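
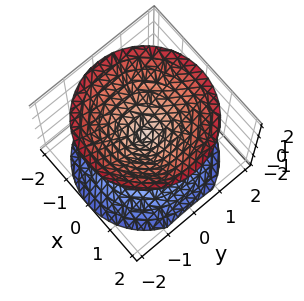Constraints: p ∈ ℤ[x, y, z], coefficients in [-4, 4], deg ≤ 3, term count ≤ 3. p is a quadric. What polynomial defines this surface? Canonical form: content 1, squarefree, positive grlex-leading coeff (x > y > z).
First, the picture has 2 separate pieces.
Then, deg p = 2.
Next, by symmetry, every cross-section ⟂ z is a circle, so x, y appear only via x² + y²; the z ↦ −z reflection is a symmetry, so z appears only in even powers.
Next, checking where it meets the axes: one y-axis crossing is at y = 0; it meets the x-axis at x = 0 (among the integer gridlines).
Finally, matching integer coefficients to the picture gives p.

x^2 + y^2 - z^2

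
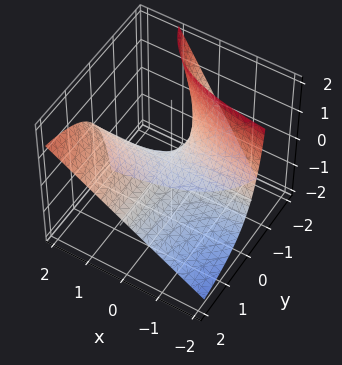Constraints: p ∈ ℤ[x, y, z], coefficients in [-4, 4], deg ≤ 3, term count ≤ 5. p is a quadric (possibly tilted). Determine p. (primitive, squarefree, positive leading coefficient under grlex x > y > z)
x*y - y*z - z

(a) Degree: no degree-1 surface has this shape, so deg p = 2.
(b) Against the integer gridlines: every point of the x-axis in the box is on the surface; it crosses the z-axis at the gridline z = 0.
(c) These observations pin down the coefficients. Check: (0, 1, 0) on the y-axis lies on the surface, and p(0, 1, 0) = 0. ✓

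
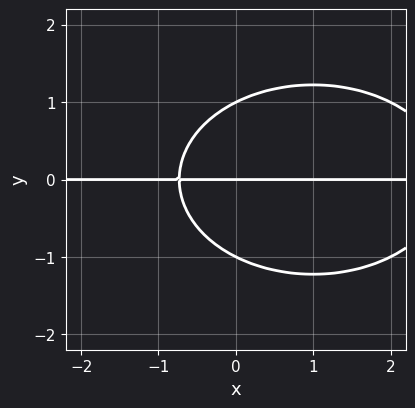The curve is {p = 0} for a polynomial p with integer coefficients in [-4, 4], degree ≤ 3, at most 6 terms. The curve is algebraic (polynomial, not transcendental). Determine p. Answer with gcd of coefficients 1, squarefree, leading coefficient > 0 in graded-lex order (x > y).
x^2*y + 2*y^3 - 2*x*y - 2*y

First, deg p = 3.
Then, reading off the gridlines: the visible x-axis segment lies entirely on the curve; among the integer gridlines, it crosses the y-axis at y ∈ {-1, 0, 1}.
Finally, matching integer coefficients to the picture gives p.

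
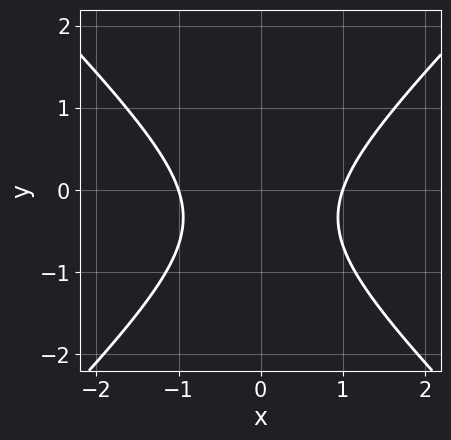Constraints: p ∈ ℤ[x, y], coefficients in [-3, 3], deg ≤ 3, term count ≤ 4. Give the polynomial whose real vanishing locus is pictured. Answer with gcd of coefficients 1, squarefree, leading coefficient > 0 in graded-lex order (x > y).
First, degree: the shape is more complex than any degree-1 curve, so deg p = 2.
Next, symmetries: the x ↦ −x reflection is a symmetry, so x appears only in even powers.
Next, from the visible intercepts: the x-axis gridline crossings are at x ∈ {-1, 1}; it misses every integer gridline on the y-axis.
Finally, the integer polynomial consistent with all of this is the stated p.

3*x^2 - 3*y^2 - 2*y - 3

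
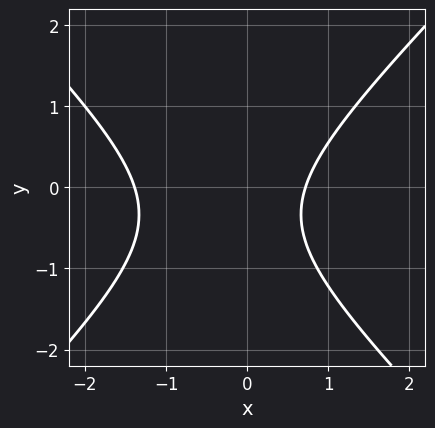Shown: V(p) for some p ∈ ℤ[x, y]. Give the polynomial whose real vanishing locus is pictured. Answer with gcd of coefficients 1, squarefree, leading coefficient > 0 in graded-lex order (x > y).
3*x^2 - 3*y^2 + 2*x - 2*y - 3

First, degree: the shape is more complex than any degree-1 curve, so deg p = 2.
Then, observable constraints: it misses every integer gridline on the y-axis.
Finally, together with the visible shape, these determine p as stated.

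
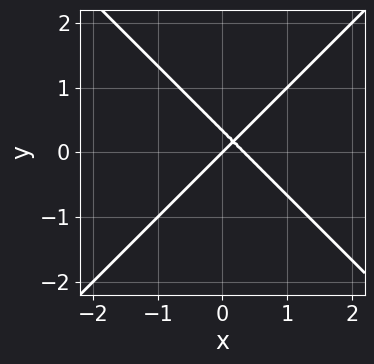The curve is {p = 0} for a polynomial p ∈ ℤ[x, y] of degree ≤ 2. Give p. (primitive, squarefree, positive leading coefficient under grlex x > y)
3*x^2 - 3*y^2 - x + y

The degree is 2 — the shape is more complex than any degree-1 curve.
Against the integer gridlines: one y-axis crossing is at y = 0; it crosses the x-axis at the gridline x = 0.
Assembling these constraints gives the stated polynomial.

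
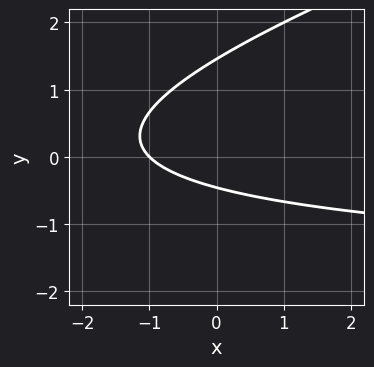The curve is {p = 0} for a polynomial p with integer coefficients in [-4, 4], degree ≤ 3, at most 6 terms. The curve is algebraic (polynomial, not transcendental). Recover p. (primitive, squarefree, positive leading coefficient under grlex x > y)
1. deg p = 2. A generic line meets the curve in up to 2 points.
2. Observable constraints: it meets the x-axis at x = -1 (among the integer gridlines).
3. Together with the visible shape, these determine p as stated.

x*y - 3*y^2 + 2*x + 3*y + 2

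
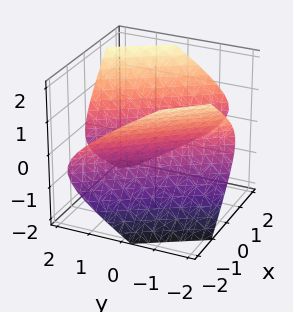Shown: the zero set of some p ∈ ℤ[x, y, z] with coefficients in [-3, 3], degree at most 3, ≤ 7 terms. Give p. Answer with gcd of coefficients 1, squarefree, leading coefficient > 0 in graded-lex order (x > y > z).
The picture has 2 separate pieces.
deg p = 2.
From the visible intercepts: no z-intercept at any integer in the box; among the integer gridlines, it crosses the x-axis at x ∈ {-1, 1}.
Assembling these constraints gives the stated polynomial.

2*x^2 + 3*x*y + x*z + y^2 - 3*z^2 - 2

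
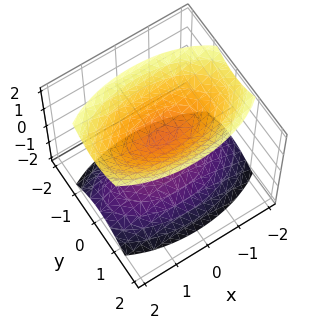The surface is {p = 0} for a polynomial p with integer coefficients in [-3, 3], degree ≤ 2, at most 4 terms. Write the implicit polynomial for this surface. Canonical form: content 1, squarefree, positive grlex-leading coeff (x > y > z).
There are 2 components. Treating them together as one polynomial.
deg p = 2. Two separate bowl-shaped sheets opening away from each other; a quadric.
Symmetries: it's symmetric under z → −z, forcing even powers of z; mirror symmetry y ↦ −y ⇒ only even powers of y; it's symmetric under x → −x, forcing even powers of x.
From the visible intercepts: no y-intercept at any integer in the box; no x-intercept at any integer in the box.
Together with the visible shape, these determine p as stated.

x^2 + 3*y^2 - 2*z^2 + 1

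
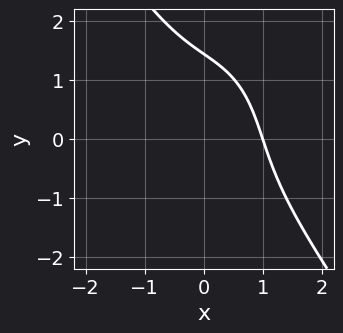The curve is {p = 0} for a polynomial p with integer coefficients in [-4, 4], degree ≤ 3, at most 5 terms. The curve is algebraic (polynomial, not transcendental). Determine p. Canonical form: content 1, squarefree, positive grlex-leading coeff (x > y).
(a) deg p = 3.
(b) From the axis intercepts and sections: it meets the x-axis at x = 1 (among the integer gridlines).
(c) These observations pin down the coefficients.

3*x^3 + y^3 + 3*x*y - 3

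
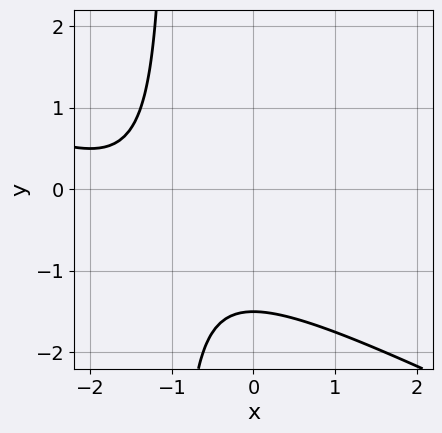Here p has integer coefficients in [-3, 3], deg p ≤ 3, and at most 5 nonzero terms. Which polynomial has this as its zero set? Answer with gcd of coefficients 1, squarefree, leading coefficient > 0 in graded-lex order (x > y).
1. The degree is 2 — a generic line meets the curve in up to 2 points.
2. From the axis intercepts and sections: no x-intercept at any integer in the box.
3. Fitting integer coefficients to these (and the overall shape) gives p.

x^2 + 2*x*y + 3*x + 2*y + 3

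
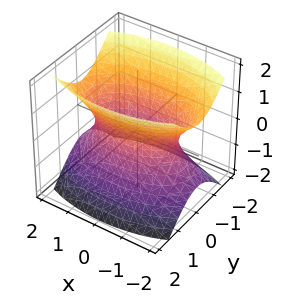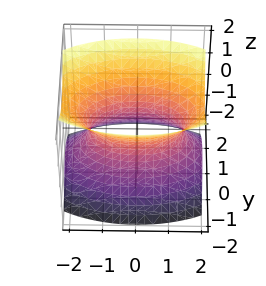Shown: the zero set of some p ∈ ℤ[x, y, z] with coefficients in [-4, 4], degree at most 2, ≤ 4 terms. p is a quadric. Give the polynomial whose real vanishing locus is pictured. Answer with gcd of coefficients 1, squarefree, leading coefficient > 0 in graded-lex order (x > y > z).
x^2 + 3*y^2 - 2*z^2 - 2

First, deg p = 2.
Next, symmetries: mirror symmetry x ↦ −x ⇒ only even powers of x; mirror symmetry y ↦ −y ⇒ only even powers of y; it's symmetric under z → −z, forcing even powers of z.
Next, from the visible intercepts: it misses every integer gridline on the z-axis.
Finally, assembling these constraints gives the stated polynomial.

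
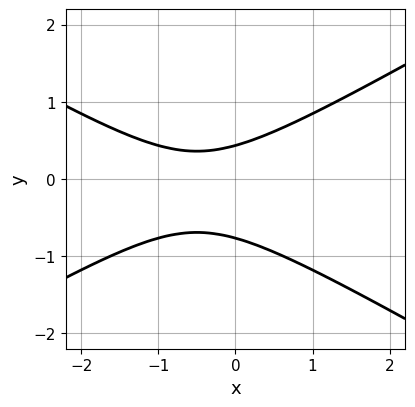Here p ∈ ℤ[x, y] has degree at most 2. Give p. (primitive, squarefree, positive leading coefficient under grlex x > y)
1. deg p = 2.
2. From the visible intercepts: no x-intercept at any integer in the box.
3. These observations pin down the coefficients.

x^2 - 3*y^2 + x - y + 1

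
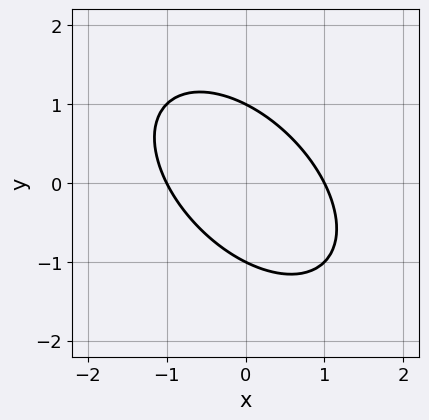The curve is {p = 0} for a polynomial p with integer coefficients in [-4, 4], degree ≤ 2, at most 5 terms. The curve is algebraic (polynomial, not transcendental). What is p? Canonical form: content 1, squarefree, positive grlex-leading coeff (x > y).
(a) deg p = 2. The shape is more complex than any degree-1 curve.
(b) From the axis intercepts and sections: the y-axis gridline crossings are at y ∈ {-1, 1}; among the integer gridlines, it crosses the x-axis at x ∈ {-1, 1}.
(c) These observations pin down the coefficients.

x^2 + x*y + y^2 - 1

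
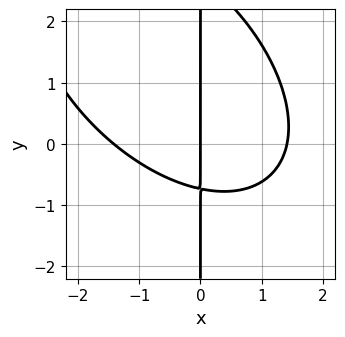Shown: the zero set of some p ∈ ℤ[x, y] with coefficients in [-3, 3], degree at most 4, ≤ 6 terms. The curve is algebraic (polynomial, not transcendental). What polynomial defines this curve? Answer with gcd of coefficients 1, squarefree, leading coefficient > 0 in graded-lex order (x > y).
First, the degree is 3 — a generic line meets the curve in up to 3 points.
Then, reading off the gridlines: it meets the x-axis at x = 0 (among the integer gridlines); the visible y-axis segment lies entirely on the curve.
Finally, these observations pin down the coefficients.

x^3 + x^2*y + x*y^2 - 2*x*y - 2*x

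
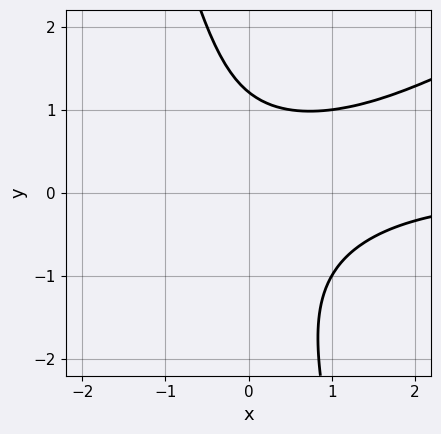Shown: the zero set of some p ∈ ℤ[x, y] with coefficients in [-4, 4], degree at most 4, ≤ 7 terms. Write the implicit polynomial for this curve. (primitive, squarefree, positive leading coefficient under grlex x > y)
First, the degree is 3 — the shape is more complex than any degree-2 curve.
Then, from the axis intercepts and sections: the curve avoids every integer x-axis point in the box.
Finally, together with the visible shape, these determine p as stated.

2*x^2*y - 3*x*y^2 - y^3 - y + 3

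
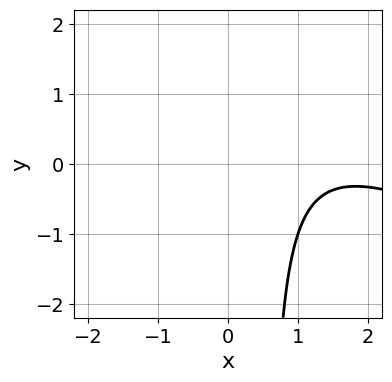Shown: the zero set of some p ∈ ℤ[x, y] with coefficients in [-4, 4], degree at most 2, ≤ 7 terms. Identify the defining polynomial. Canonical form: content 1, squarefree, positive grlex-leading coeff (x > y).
x^2 + 2*x*y - 3*x - y + 3

1. The degree is 2 — no degree-1 curve has this shape.
2. From the axis intercepts and sections: the curve avoids every integer y-axis point in the box; no x-intercept at any integer in the box.
3. Assembling these constraints gives the stated polynomial.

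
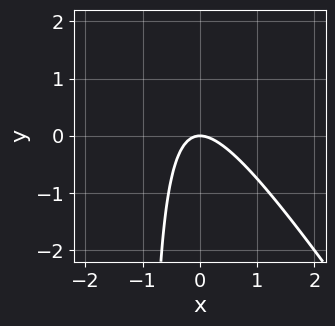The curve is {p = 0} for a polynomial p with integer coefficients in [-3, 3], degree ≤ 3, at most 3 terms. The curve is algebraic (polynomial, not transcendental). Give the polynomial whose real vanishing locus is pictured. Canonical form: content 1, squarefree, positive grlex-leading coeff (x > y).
3*x^2 + 2*x*y + 2*y

(a) Degree: a generic line meets the curve in up to 2 points, so deg p = 2.
(b) From the visible intercepts: it meets the y-axis at y = 0 (among the integer gridlines); it crosses the x-axis at the gridline x = 0.
(c) Matching integer coefficients to the picture gives p.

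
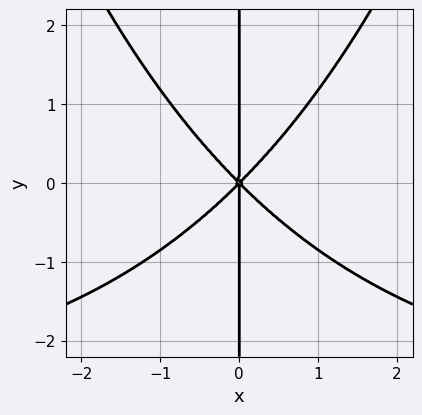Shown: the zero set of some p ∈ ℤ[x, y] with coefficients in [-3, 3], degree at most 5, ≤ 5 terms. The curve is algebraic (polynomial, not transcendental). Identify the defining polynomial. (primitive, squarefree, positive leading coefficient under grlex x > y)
(a) Degree: a generic line meets the curve in up to 4 points, so deg p = 4.
(b) From the axis intercepts and sections: every point of the y-axis in the box is on the curve; it crosses the x-axis at the gridline x = 0.
(c) Putting this together gives p.

x^3*y + 3*x^3 - 3*x*y^2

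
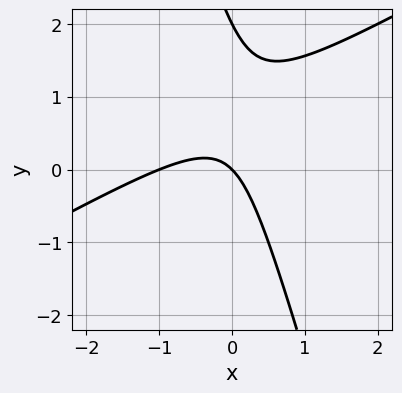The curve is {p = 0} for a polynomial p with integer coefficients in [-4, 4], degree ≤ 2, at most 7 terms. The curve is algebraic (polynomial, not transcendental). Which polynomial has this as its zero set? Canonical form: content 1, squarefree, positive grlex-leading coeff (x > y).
2*x^2 - 3*x*y - y^2 + 2*x + 2*y

(a) deg p = 2. No degree-1 curve has this shape.
(b) Reading off the gridlines: the x-axis gridline crossings are at x ∈ {-1, 0}; the y-axis gridline crossings are at y ∈ {0, 2}.
(c) Putting this together gives p.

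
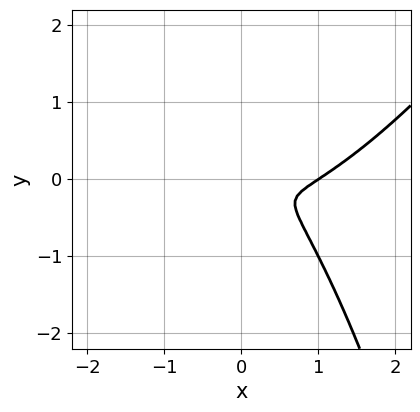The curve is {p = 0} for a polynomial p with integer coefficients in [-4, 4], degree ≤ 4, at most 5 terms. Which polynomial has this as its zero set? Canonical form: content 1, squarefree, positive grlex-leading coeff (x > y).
2*x^3 - x^2*y - 2*x^2 - 2*x*y - 3*y^2

The degree is 3 — the shape is more complex than any degree-2 curve.
From the visible intercepts: one x-axis crossing is at x = 1.
Fitting integer coefficients to these (and the overall shape) gives p.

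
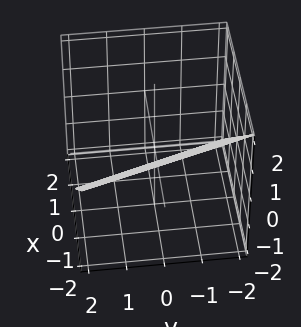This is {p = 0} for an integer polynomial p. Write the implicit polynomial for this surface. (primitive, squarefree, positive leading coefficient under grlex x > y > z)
1. Degree: every cross-section is a straight line — this is a plane, so deg p = 1.
2. Checking where it meets the axes: it meets the y-axis at y = -2 (among the integer gridlines).
3. Fitting integer coefficients to these (and the overall shape) gives p.

3*x + y + 3*z + 2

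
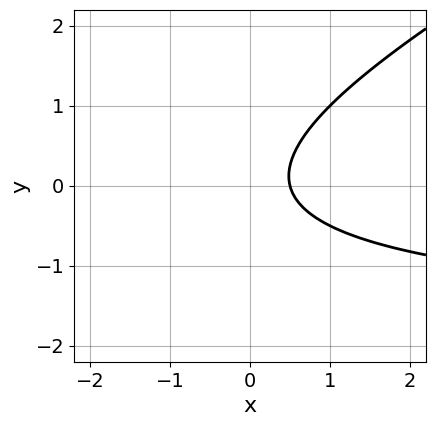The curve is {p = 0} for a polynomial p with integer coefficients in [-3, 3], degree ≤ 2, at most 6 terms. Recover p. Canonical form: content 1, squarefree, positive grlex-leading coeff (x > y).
(a) Degree: the shape is more complex than any degree-1 curve, so deg p = 2.
(b) Reading off the gridlines: it misses every integer gridline on the y-axis.
(c) Matching integer coefficients to the picture gives p.

x*y - 2*y^2 + 2*x - 1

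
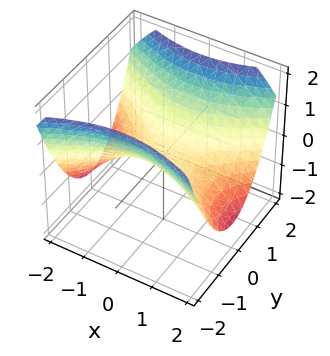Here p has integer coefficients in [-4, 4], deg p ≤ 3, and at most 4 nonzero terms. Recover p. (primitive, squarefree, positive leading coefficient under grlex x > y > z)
x^2 - 2*y^2 + 3*z

1. The degree is 2 — a hyperbolic paraboloid; a quadric.
2. Symmetries: mirror symmetry x ↦ −x ⇒ only even powers of x; mirror symmetry y ↦ −y ⇒ only even powers of y.
3. From the visible intercepts: it crosses the z-axis at the gridline z = 0; one x-axis crossing is at x = 0; it meets the y-axis at y = 0 (among the integer gridlines).
4. Fitting integer coefficients to these (and the overall shape) gives p.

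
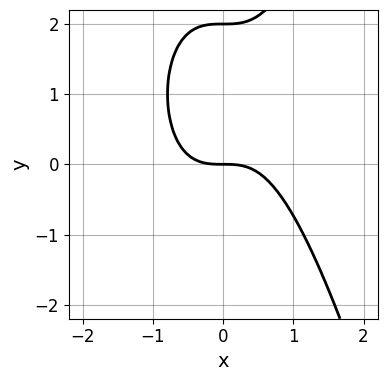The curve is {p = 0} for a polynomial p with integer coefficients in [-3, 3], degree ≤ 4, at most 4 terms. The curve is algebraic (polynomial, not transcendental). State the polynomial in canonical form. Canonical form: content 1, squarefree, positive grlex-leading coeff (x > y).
2*x^3 - y^2 + 2*y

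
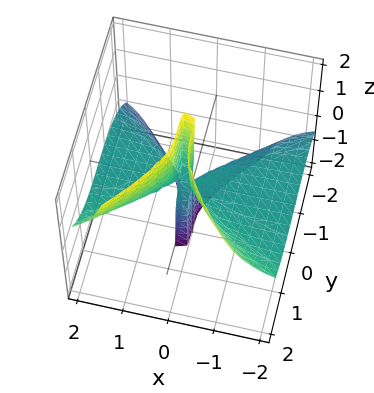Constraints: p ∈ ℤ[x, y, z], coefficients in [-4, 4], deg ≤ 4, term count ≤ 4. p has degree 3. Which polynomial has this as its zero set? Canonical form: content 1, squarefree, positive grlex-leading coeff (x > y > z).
First, degree: no degree-2 surface has this shape, so deg p = 3.
Next, against the integer gridlines: every point of the z-axis in the box is on the surface; one y-axis crossing is at y = 0; the visible x-axis segment lies entirely on the surface.
Finally, putting this together gives p.

3*x^2*z - y^3 - x*z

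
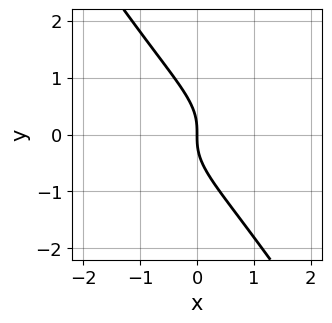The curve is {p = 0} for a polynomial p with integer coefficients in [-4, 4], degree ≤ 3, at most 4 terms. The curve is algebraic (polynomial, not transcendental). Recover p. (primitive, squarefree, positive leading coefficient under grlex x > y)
(a) Degree: a generic line meets the curve in up to 3 points, so deg p = 3.
(b) Reading off the gridlines: it crosses the y-axis at the gridline y = 0; one x-axis crossing is at x = 0.
(c) Matching integer coefficients to the picture gives p.

3*x*y^2 + 2*y^3 + 2*x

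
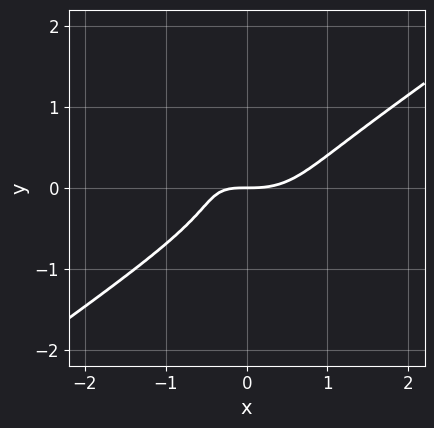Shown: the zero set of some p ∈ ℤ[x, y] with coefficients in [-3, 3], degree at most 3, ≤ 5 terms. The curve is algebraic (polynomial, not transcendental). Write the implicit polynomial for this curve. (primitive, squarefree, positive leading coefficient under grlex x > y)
x^3 - 3*y^3 - x*y - y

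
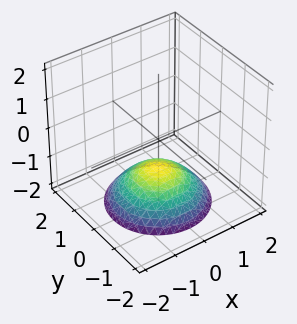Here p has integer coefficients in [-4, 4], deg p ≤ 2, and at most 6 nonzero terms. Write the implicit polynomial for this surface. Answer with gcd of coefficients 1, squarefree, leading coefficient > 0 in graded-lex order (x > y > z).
x^2 + y^2 + 2*z + 2

First, the degree is 2 — the shape is more complex than any degree-1 surface.
Then, symmetries: every cross-section ⟂ z is a circle, so x, y appear only via x² + y².
Then, checking where it meets the axes: it crosses the z-axis at the gridline z = -1; no x-intercept at any integer in the box.
Finally, assembling these constraints gives the stated polynomial.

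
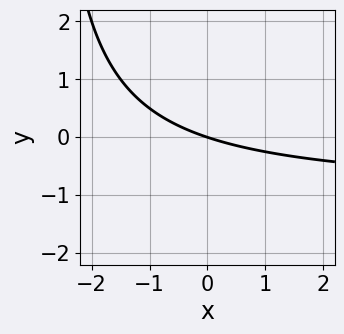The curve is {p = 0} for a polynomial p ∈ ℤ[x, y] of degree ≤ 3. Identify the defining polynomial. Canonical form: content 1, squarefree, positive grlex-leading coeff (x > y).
x*y + x + 3*y

(a) Degree: a generic line meets the curve in up to 2 points, so deg p = 2.
(b) Against the integer gridlines: one y-axis crossing is at y = 0; one x-axis crossing is at x = 0.
(c) These observations pin down the coefficients.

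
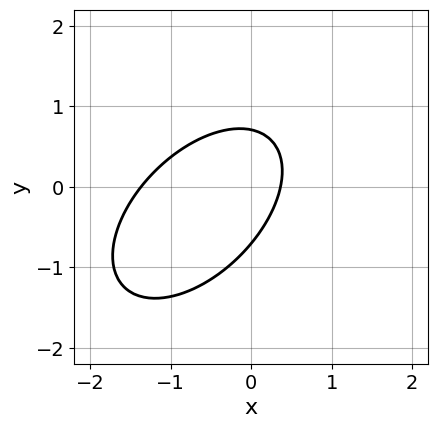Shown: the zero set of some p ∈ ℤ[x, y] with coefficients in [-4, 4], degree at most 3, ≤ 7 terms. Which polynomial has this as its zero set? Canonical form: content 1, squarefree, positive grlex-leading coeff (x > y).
2*x^2 - 2*x*y + 2*y^2 + 2*x - 1

First, deg p = 2. No degree-1 curve has this shape.
Finally, putting this together gives p.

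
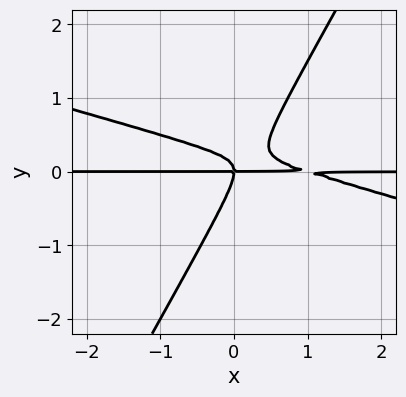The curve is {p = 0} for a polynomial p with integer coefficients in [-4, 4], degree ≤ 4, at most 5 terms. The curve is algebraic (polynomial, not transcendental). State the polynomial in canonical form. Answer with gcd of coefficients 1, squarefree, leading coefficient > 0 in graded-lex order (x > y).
x^2*y + 3*x*y^2 - 2*y^3 - x*y

First, degree: a generic line meets the curve in up to 3 points, so deg p = 3.
Next, reading off the gridlines: the visible x-axis segment lies entirely on the curve; one y-axis crossing is at y = 0.
Finally, assembling these constraints gives the stated polynomial.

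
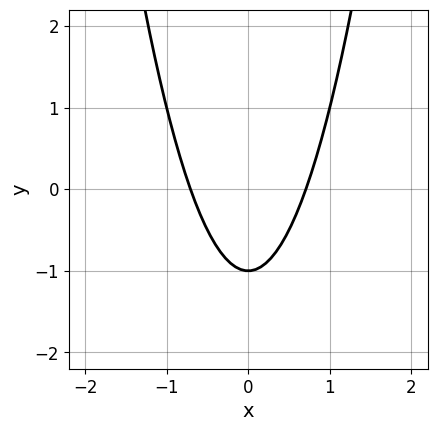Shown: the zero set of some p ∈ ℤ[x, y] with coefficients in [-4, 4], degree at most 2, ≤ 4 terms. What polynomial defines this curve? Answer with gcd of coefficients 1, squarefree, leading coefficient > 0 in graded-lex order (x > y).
deg p = 2.
Symmetries: it's symmetric under x → −x, forcing even powers of x.
Checking where it meets the axes: it meets the y-axis at y = -1 (among the integer gridlines).
Fitting integer coefficients to these (and the overall shape) gives p.

2*x^2 - y - 1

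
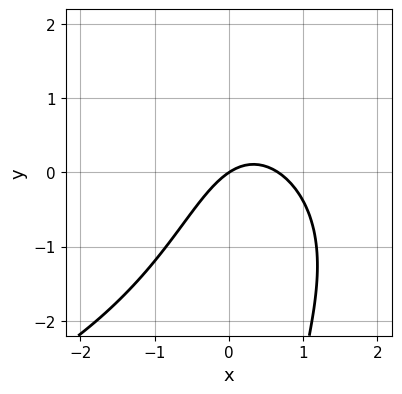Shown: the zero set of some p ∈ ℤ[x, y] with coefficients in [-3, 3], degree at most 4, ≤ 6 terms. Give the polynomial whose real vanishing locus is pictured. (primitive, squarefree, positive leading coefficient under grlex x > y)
(a) Degree: a generic line meets the curve in up to 3 points, so deg p = 3.
(b) From the visible intercepts: one y-axis crossing is at y = 0; one x-axis crossing is at x = 0.
(c) Fitting integer coefficients to these (and the overall shape) gives p.

x*y^2 + 3*x^2 - 2*x + 3*y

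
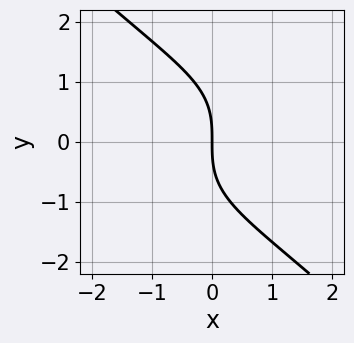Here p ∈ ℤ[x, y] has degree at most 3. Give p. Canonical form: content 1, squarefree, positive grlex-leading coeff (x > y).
Degree: the shape is more complex than any degree-2 curve, so deg p = 3.
Observable constraints: it crosses the x-axis at the gridline x = 0; it meets the y-axis at y = 0 (among the integer gridlines).
Fitting integer coefficients to these (and the overall shape) gives p.

x^2*y - y^3 - 3*x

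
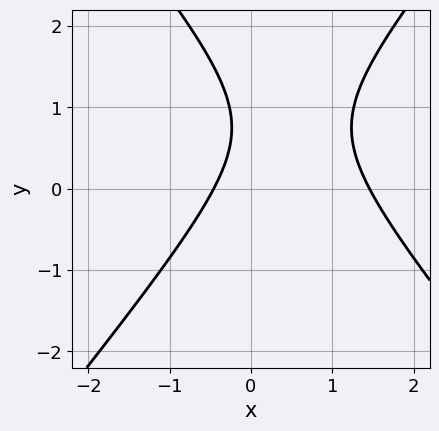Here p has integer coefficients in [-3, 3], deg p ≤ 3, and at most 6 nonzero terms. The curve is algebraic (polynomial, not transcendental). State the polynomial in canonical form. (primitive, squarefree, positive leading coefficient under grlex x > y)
3*x^2 - 2*y^2 - 3*x + 3*y - 2

(a) deg p = 2. A generic line meets the curve in up to 2 points.
(b) Checking where it meets the axes: the curve avoids every integer y-axis point in the box.
(c) Together with the visible shape, these determine p as stated.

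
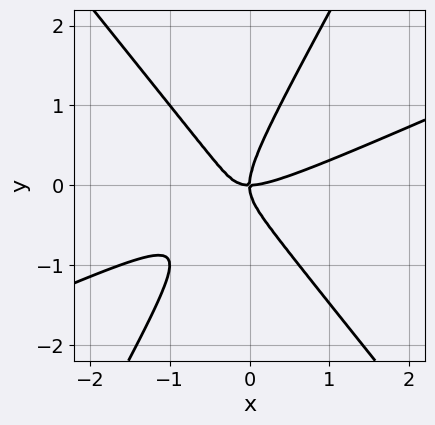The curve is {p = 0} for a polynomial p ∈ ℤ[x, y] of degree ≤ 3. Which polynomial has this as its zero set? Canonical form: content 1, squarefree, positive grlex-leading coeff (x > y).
deg p = 3. No degree-2 curve has this shape.
From the visible intercepts: one x-axis crossing is at x = 0; it meets the y-axis at y = 0 (among the integer gridlines).
Solving for integer coefficients yields p as stated.

x^3 - 2*x^2*y - x*y^2 + y^3 - x*y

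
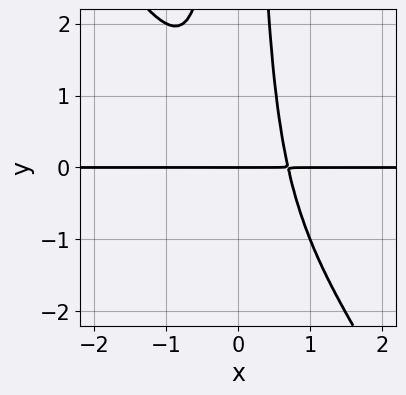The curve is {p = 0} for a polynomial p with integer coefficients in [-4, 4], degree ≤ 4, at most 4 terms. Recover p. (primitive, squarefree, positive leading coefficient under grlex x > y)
The degree is 4 — the shape is more complex than any degree-3 curve.
Checking where it meets the axes: every point of the x-axis in the box is on the curve; it meets the y-axis at y = 0 (among the integer gridlines).
Solving for integer coefficients yields p as stated.

3*x^3*y + 2*x^2*y^2 - y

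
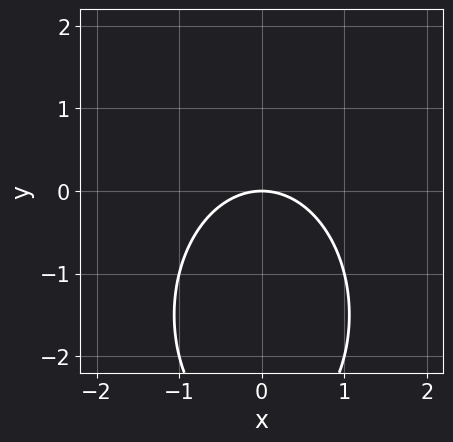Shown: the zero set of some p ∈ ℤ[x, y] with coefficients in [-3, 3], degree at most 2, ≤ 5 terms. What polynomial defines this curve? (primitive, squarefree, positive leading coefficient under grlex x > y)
First, degree: the shape is more complex than any degree-1 curve, so deg p = 2.
Next, symmetries: the x ↦ −x reflection is a symmetry, so x appears only in even powers.
Then, from the axis intercepts and sections: one x-axis crossing is at x = 0; one y-axis crossing is at y = 0.
Finally, assembling these constraints gives the stated polynomial.

2*x^2 + y^2 + 3*y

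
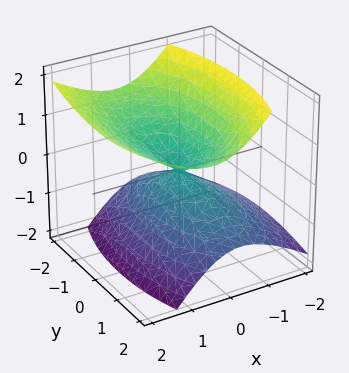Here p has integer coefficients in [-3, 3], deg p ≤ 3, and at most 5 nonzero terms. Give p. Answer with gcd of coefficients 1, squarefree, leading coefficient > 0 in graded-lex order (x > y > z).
The degree is 2 — a generic line meets the surface in up to 2 points.
Observable constraints: it crosses the x-axis at the gridline x = 0; one y-axis crossing is at y = 0.
Fitting integer coefficients to these (and the overall shape) gives p.

3*x^2 - 2*x*z + y^2 - 3*z^2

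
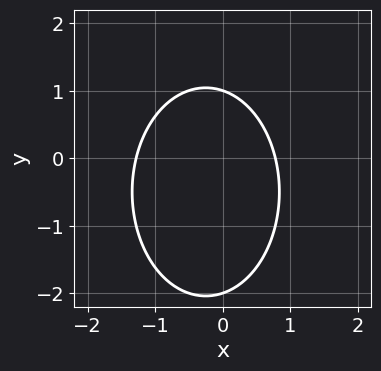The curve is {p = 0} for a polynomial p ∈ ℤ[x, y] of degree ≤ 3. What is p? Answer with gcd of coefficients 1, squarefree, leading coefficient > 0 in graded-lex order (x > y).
First, degree: no degree-1 curve has this shape, so deg p = 2.
Then, from the visible intercepts: the y-axis gridline crossings are at y ∈ {-2, 1}.
Finally, the integer polynomial consistent with all of this is the stated p.

2*x^2 + y^2 + x + y - 2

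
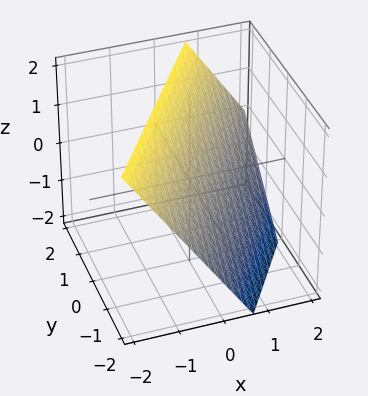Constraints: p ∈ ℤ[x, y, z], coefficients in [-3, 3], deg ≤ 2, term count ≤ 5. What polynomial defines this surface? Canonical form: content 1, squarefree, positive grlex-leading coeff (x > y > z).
3*x - 2*y + 2*z - 2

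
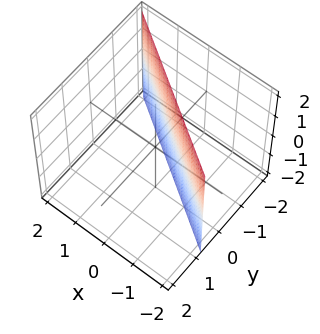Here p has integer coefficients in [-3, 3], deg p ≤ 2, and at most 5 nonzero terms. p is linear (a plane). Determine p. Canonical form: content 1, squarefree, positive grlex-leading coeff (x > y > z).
(a) The degree is 1 — every cross-section is a straight line — this is a plane.
(b) Against the integer gridlines: it misses every integer gridline on the z-axis; it crosses the x-axis at the gridline x = -1.
(c) Together with the visible shape, these determine p as stated.

2*x + 3*y + 2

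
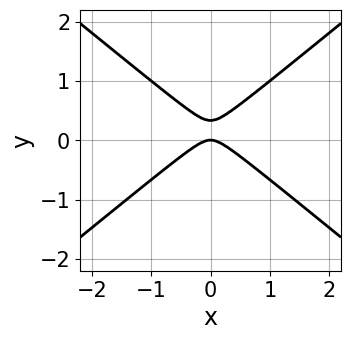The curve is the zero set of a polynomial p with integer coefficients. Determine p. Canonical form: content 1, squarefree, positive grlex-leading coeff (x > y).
(a) The degree is 2 — no degree-1 curve has this shape.
(b) Symmetries: mirror symmetry x ↦ −x ⇒ only even powers of x.
(c) From the visible intercepts: it meets the x-axis at x = 0 (among the integer gridlines); one y-axis crossing is at y = 0.
(d) The integer polynomial consistent with all of this is the stated p.

2*x^2 - 3*y^2 + y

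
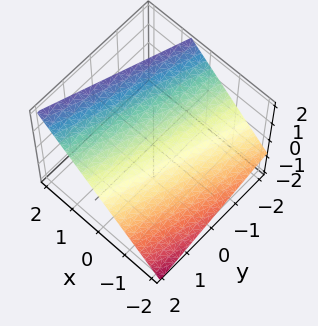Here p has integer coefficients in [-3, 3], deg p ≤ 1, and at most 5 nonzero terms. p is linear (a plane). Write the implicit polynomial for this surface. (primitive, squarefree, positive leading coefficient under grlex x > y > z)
First, the degree is 1 — the surface is flat (a plane).
Next, against the integer gridlines: it meets the y-axis at y = 2 (among the integer gridlines).
Finally, putting this together gives p.

3*x - y - 3*z + 2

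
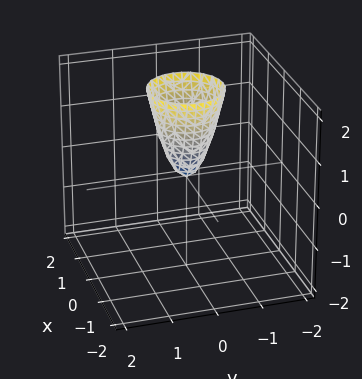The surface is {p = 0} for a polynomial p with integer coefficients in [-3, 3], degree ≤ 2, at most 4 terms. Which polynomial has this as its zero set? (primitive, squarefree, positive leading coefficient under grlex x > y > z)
3*x^2 + 3*y^2 - z

First, the degree is 2 — a paraboloid; a quadric.
Then, symmetries: the z-axis is an axis of rotation, so x and y enter only as x² + y².
Next, checking where it meets the axes: it crosses the y-axis at the gridline y = 0; one z-axis crossing is at z = 0; a circular section at z = 2 has radius between 0 and 1.
Finally, the integer polynomial consistent with all of this is the stated p.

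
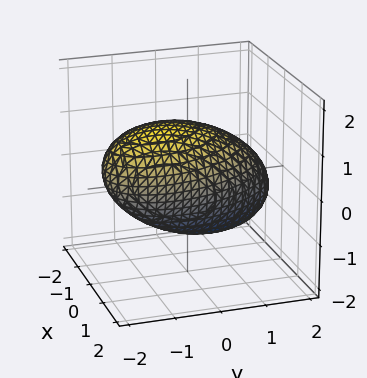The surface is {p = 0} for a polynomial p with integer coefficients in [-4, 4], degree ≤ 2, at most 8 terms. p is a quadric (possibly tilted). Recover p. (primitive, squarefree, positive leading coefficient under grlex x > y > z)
2*x^2 + x*y + y^2 + y*z + 2*z^2 - 3

Degree: a generic line meets the surface in up to 2 points, so deg p = 2.
Putting this together gives p.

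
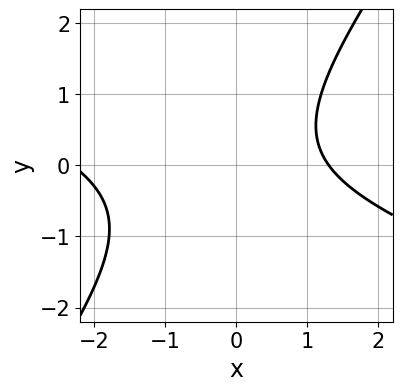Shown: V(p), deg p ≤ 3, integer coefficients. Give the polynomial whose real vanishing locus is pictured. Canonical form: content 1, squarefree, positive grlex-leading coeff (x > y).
First, degree: a generic line meets the curve in up to 2 points, so deg p = 2.
Next, against the integer gridlines: it misses every integer gridline on the y-axis.
Finally, assembling these constraints gives the stated polynomial.

x^2 + 2*x*y - 2*y^2 + x - 3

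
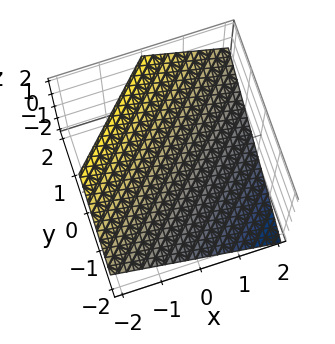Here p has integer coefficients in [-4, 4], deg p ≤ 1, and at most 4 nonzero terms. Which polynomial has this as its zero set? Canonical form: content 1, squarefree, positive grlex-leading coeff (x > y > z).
First, degree: the surface is flat (a plane), so deg p = 1.
Next, against the integer gridlines: it meets the x-axis at x = 1 (among the integer gridlines); it crosses the y-axis at the gridline y = -1.
Finally, together with the visible shape, these determine p as stated.

2*x - 2*y + 3*z - 2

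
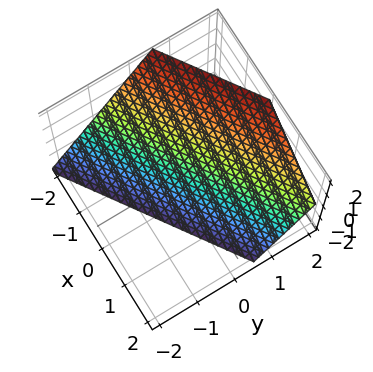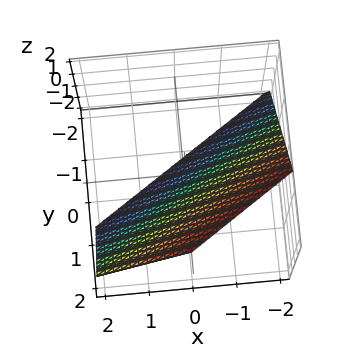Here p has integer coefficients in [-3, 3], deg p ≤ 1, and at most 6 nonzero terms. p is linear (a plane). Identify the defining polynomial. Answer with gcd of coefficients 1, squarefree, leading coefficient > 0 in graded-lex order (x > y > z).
The degree is 1 — the surface is flat (a plane).
Observable constraints: it crosses the x-axis at the gridline x = -1; it crosses the z-axis at the gridline z = -1.
Together with the visible shape, these determine p as stated.

2*x - 3*y + 2*z + 2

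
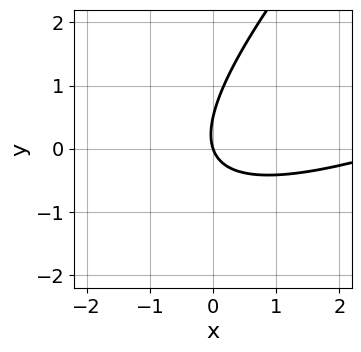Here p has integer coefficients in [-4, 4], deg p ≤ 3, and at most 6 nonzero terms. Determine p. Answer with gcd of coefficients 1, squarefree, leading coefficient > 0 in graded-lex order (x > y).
x^2 - 3*x*y + 2*y^2 - 3*x - y

1. Degree: a generic line meets the curve in up to 2 points, so deg p = 2.
2. Against the integer gridlines: it meets the x-axis at x = 0 (among the integer gridlines); it crosses the y-axis at the gridline y = 0.
3. Fitting integer coefficients to these (and the overall shape) gives p.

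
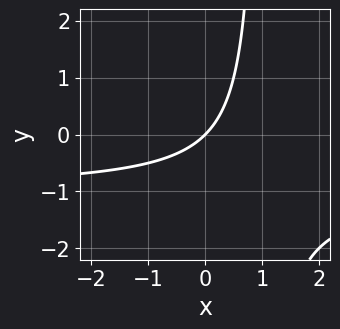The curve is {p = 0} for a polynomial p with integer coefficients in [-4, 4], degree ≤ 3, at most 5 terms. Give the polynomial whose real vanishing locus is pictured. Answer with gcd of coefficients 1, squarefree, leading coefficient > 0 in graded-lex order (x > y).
x*y + x - y

(a) The degree is 2 — the shape is more complex than any degree-1 curve.
(b) Checking where it meets the axes: it crosses the x-axis at the gridline x = 0; it meets the y-axis at y = 0 (among the integer gridlines).
(c) Together with the visible shape, these determine p as stated.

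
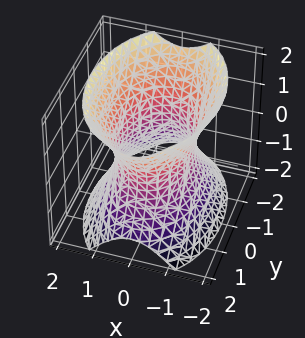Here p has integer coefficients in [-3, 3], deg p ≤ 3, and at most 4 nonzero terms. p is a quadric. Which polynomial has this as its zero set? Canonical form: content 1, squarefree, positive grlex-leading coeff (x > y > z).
2*x^2 + y^2 - z^2 - 2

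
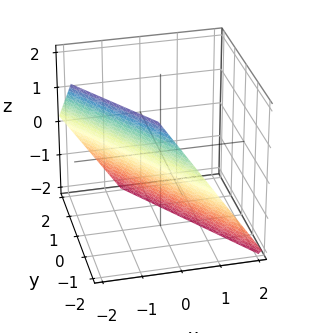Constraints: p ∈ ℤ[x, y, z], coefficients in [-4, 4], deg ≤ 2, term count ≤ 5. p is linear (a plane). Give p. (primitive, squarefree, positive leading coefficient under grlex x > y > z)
3*x + 2*y + 2*z + 2

The degree is 1 — the surface is flat (a plane).
From the visible intercepts: one z-axis crossing is at z = -1; it meets the y-axis at y = -1 (among the integer gridlines).
Solving for integer coefficients yields p as stated.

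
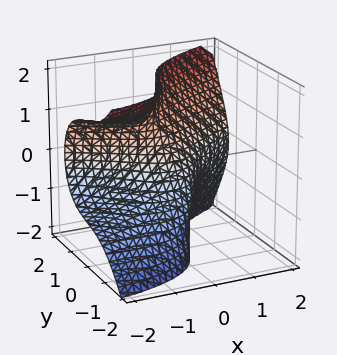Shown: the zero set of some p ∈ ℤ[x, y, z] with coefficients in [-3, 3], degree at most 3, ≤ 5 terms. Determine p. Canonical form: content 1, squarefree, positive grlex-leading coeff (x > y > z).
3*x*z^2 - 3*y^3 + 2*x^2 - 3*y + 2*z

First, degree: no degree-2 surface has this shape, so deg p = 3.
Then, reading off the gridlines: one z-axis crossing is at z = 0; it meets the y-axis at y = 0 (among the integer gridlines).
Finally, together with the visible shape, these determine p as stated.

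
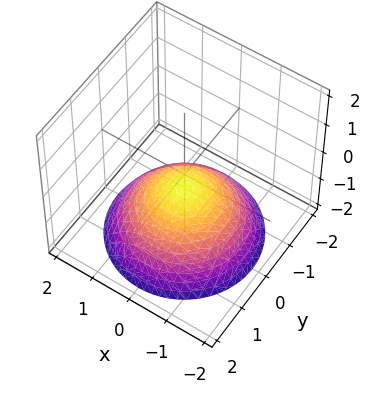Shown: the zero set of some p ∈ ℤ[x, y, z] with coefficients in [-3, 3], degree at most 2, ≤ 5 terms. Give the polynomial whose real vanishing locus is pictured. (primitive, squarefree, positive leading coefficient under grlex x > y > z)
deg p = 2. The shape is more complex than any degree-1 surface.
By symmetry, the surface is invariant under rotation about z: p = q(x² + y², z).
Observable constraints: no x-intercept at any integer in the box; it misses every integer gridline on the y-axis; a circular section at z = -2 has radius between 1 and 2.
Fitting integer coefficients to these (and the overall shape) gives p.

x^2 + y^2 + 2*z + 1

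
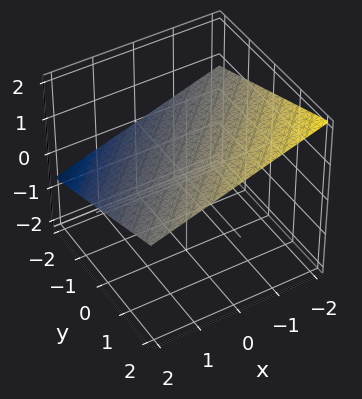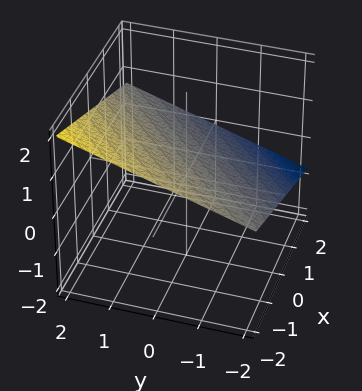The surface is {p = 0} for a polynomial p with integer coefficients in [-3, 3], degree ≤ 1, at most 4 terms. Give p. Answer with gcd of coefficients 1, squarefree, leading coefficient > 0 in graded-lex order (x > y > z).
x - y + 3*z - 2

(a) Degree: every cross-section is a straight line — this is a plane, so deg p = 1.
(b) Checking where it meets the axes: it crosses the y-axis at the gridline y = -2; it meets the x-axis at x = 2 (among the integer gridlines).
(c) These observations pin down the coefficients.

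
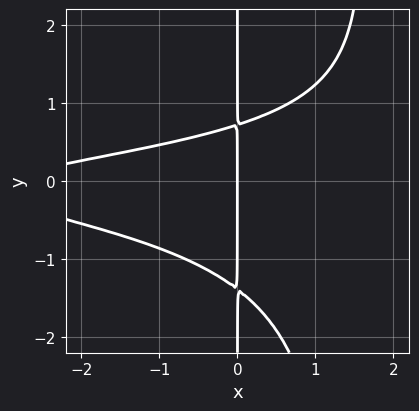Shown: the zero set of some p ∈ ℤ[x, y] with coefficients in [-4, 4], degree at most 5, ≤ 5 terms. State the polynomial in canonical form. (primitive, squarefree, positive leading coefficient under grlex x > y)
deg p = 4. No degree-3 curve has this shape.
From the axis intercepts and sections: it crosses the x-axis at the gridline x = 0; every point of the y-axis in the box is on the curve.
These observations pin down the coefficients.

2*x^2*y^2 - 3*x*y^2 + x^2 - 2*x*y + 3*x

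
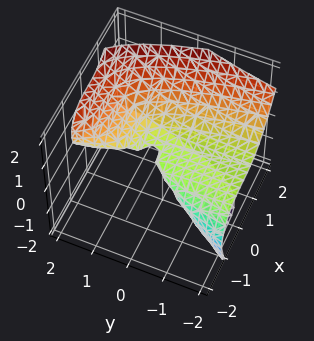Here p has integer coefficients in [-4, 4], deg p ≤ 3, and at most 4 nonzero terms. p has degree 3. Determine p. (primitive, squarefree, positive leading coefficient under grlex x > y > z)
Degree: the shape is more complex than any degree-2 surface, so deg p = 3.
From the axis intercepts and sections: it meets the z-axis at z = 0 (among the integer gridlines); it crosses the x-axis at the gridline x = 0; the visible y-axis segment lies entirely on the surface.
Fitting integer coefficients to these (and the overall shape) gives p.

2*x^3 + 3*y*z - 3*z^2 - z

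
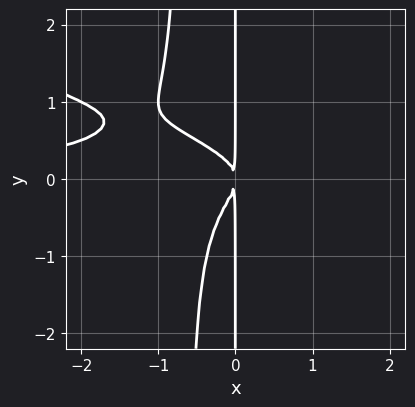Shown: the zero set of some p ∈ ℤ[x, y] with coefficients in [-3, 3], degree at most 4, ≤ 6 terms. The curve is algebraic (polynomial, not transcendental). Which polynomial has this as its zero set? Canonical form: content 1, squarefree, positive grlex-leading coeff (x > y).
First, deg p = 4. No degree-3 curve has this shape.
Then, reading off the gridlines: the visible y-axis segment lies entirely on the curve.
Finally, these observations pin down the coefficients.

x^3*y + 3*x^2*y^2 - x^2*y + 2*x*y^2 + x^2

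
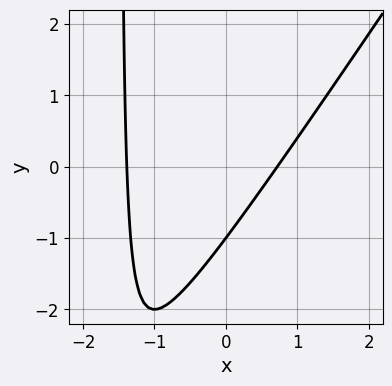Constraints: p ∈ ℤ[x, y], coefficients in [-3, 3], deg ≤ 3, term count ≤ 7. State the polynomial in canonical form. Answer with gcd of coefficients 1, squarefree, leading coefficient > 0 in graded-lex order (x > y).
deg p = 2. A generic line meets the curve in up to 2 points.
Reading off the gridlines: it crosses the y-axis at the gridline y = -1.
Together with the visible shape, these determine p as stated.

3*x^2 - 2*x*y + 2*x - 3*y - 3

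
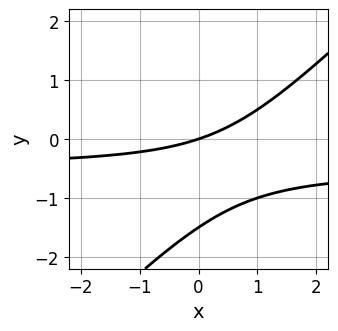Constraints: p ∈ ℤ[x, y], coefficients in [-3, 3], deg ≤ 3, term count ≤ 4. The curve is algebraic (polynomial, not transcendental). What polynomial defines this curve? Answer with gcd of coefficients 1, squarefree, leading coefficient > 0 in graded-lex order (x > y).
(a) The degree is 2 — a generic line meets the curve in up to 2 points.
(b) Against the integer gridlines: it crosses the x-axis at the gridline x = 0; one y-axis crossing is at y = 0.
(c) Fitting integer coefficients to these (and the overall shape) gives p.

2*x*y - 2*y^2 + x - 3*y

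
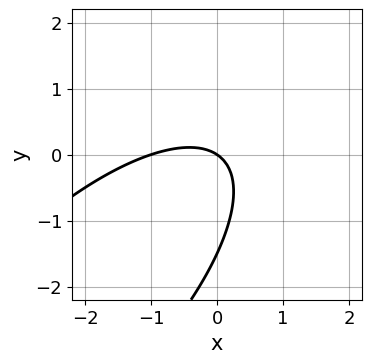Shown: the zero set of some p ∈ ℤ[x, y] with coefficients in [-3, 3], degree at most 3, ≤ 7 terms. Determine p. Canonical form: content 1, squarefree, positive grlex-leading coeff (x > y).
The degree is 2 — no degree-1 curve has this shape.
From the visible intercepts: one y-axis crossing is at y = 0; among the integer gridlines, it crosses the x-axis at x ∈ {-1, 0}.
Assembling these constraints gives the stated polynomial.

2*x^2 - 3*x*y + 2*y^2 + 2*x + 3*y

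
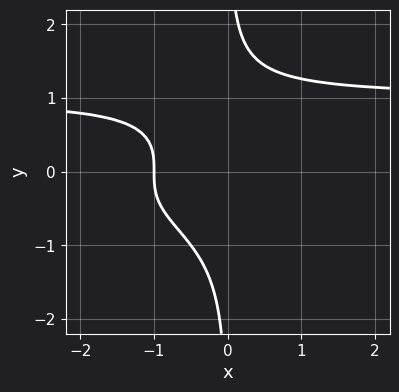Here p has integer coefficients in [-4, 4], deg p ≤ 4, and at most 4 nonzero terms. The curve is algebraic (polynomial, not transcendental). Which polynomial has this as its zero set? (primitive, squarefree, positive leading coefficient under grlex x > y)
x*y^3 - x - 1

1. deg p = 4. No degree-3 curve has this shape.
2. Reading off the gridlines: the curve avoids every integer y-axis point in the box; it meets the x-axis at x = -1 (among the integer gridlines).
3. These observations pin down the coefficients.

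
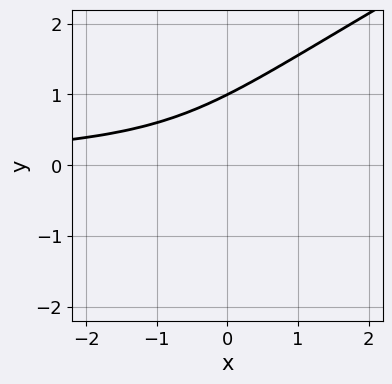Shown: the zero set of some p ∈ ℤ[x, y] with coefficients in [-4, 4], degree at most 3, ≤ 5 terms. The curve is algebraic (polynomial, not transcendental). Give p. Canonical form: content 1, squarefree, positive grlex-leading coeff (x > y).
x*y^2 - 2*y^3 + 2*x*y + 2

The degree is 3 — a generic line meets the curve in up to 3 points.
From the axis intercepts and sections: it crosses the y-axis at the gridline y = 1; it misses every integer gridline on the x-axis.
Putting this together gives p.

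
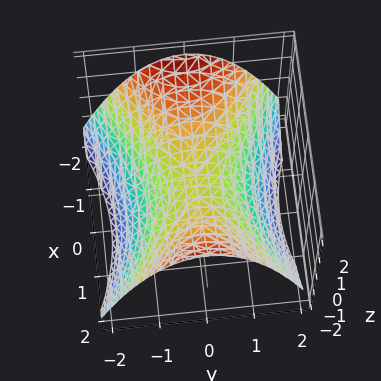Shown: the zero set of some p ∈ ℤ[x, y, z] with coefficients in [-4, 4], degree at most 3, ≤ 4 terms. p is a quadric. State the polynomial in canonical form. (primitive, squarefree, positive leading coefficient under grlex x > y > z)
First, degree: a hyperbolic paraboloid; a quadric, so deg p = 2.
Next, symmetries: the y ↦ −y reflection is a symmetry, so y appears only in even powers; mirror symmetry x ↦ −x ⇒ only even powers of x.
Next, observable constraints: it meets the x-axis at x = 0 (among the integer gridlines); it meets the y-axis at y = 0 (among the integer gridlines); one z-axis crossing is at z = 0.
Finally, assembling these constraints gives the stated polynomial.

x^2 - 2*y^2 - 3*z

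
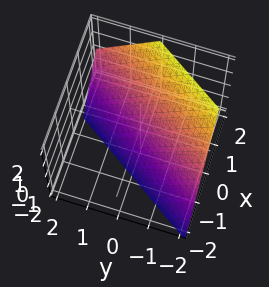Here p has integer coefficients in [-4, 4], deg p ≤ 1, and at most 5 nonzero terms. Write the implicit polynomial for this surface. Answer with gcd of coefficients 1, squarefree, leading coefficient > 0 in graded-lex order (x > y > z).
3*x - 2*y - 2*z - 2

The degree is 1 — the surface is flat (a plane).
Reading off the gridlines: it crosses the y-axis at the gridline y = -1; one z-axis crossing is at z = -1.
The integer polynomial consistent with all of this is the stated p.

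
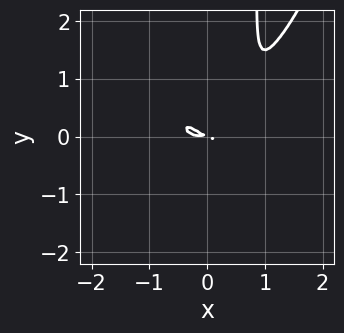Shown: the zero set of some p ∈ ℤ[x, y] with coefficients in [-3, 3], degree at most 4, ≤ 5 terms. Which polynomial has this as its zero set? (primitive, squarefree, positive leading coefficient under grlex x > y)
Degree: the shape is more complex than any degree-3 curve, so deg p = 4.
Solving for integer coefficients yields p as stated.

3*x^4 - 3*x^2*y - 2*x*y^2 + x*y + 2*y^2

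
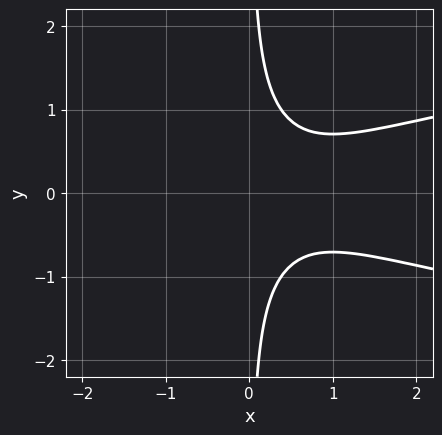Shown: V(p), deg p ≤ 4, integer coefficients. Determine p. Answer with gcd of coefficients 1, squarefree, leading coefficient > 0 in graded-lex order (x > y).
2*x*y^2 - x^2 + x - 1

1. deg p = 3. A generic line meets the curve in up to 3 points.
2. Symmetries: mirror symmetry y ↦ −y ⇒ only even powers of y.
3. From the axis intercepts and sections: no y-intercept at any integer in the box; it misses every integer gridline on the x-axis.
4. Putting this together gives p.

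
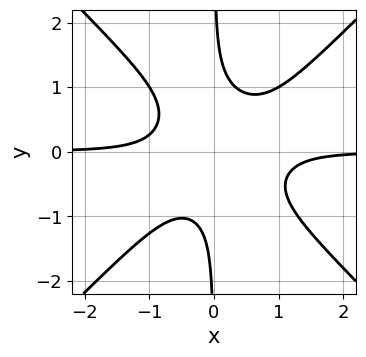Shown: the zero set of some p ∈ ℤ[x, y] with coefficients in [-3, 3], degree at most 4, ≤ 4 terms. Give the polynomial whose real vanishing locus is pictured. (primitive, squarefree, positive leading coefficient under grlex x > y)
3*x^3*y - 3*x*y^3 - x^2*y + 1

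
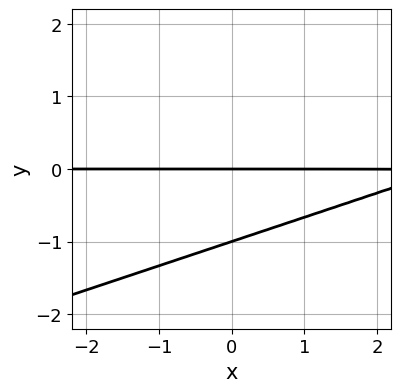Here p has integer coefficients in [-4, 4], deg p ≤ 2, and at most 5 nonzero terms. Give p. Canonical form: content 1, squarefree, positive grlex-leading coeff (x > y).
x*y - 3*y^2 - 3*y

1. The degree is 2 — a generic line meets the curve in up to 2 points.
2. Reading off the gridlines: every point of the x-axis in the box is on the curve; the y-axis gridline crossings are at y ∈ {-1, 0}.
3. Matching integer coefficients to the picture gives p.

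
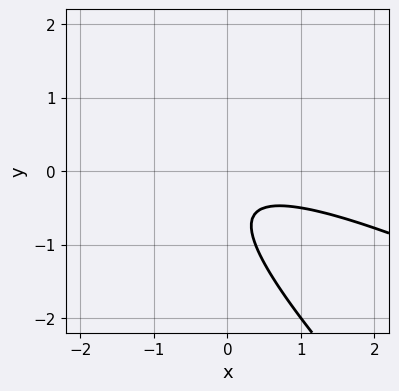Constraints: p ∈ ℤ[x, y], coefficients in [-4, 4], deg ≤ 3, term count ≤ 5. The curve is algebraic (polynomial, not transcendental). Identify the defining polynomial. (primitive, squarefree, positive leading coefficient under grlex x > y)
x^2 + 3*x*y + 2*y^2 + 2*y + 1

1. The degree is 2 — the shape is more complex than any degree-1 curve.
2. Against the integer gridlines: no y-intercept at any integer in the box; it misses every integer gridline on the x-axis.
3. Solving for integer coefficients yields p as stated.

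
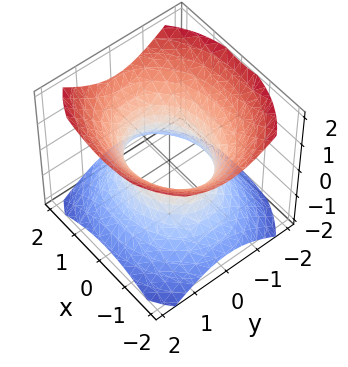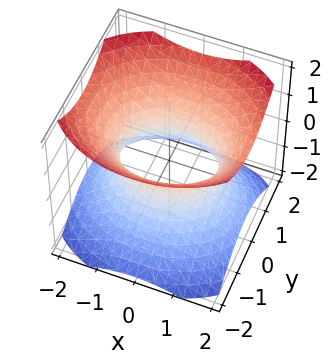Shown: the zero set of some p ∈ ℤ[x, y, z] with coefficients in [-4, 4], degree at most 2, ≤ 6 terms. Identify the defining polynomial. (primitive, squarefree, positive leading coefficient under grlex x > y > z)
1. Degree: an hourglass — one-sheet hyperboloid; a quadric, so deg p = 2.
2. Symmetries: mirror symmetry y ↦ −y ⇒ only even powers of y; it's symmetric under z → −z, forcing even powers of z; mirror symmetry x ↦ −x ⇒ only even powers of x.
3. Against the integer gridlines: no z-intercept at any integer in the box; among the integer gridlines, it crosses the y-axis at y ∈ {-1, 1}.
4. Matching integer coefficients to the picture gives p.

2*x^2 + 3*y^2 - 3*z^2 - 3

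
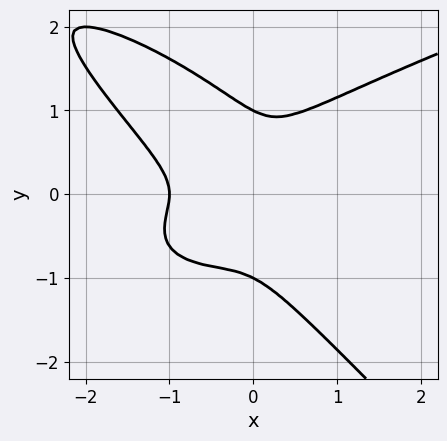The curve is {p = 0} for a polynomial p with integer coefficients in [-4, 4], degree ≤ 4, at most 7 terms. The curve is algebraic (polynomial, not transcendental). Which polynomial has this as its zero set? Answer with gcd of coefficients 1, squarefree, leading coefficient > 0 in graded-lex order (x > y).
x*y^3 + y^4 - x^3 - x^2 - y^2

(a) The degree is 4 — no degree-3 curve has this shape.
(b) Against the integer gridlines: one x-axis crossing is at x = -1; among the integer gridlines, it crosses the y-axis at y ∈ {-1, 1}.
(c) Assembling these constraints gives the stated polynomial.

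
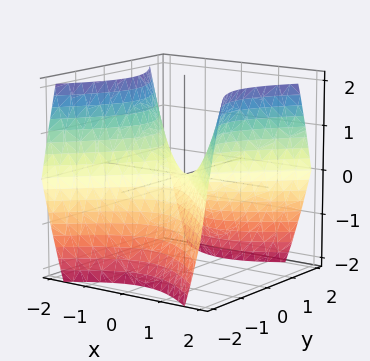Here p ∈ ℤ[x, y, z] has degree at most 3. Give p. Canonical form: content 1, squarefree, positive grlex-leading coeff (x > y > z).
x^2 - y^2 - z

(a) Degree: a saddle surface; a quadric, so deg p = 2.
(b) Symmetries: the x ↦ −x reflection is a symmetry, so x appears only in even powers; it's symmetric under y → −y, forcing even powers of y.
(c) Checking where it meets the axes: it crosses the x-axis at the gridline x = 0; it meets the y-axis at y = 0 (among the integer gridlines); it crosses the z-axis at the gridline z = 0.
(d) Solving for integer coefficients yields p as stated.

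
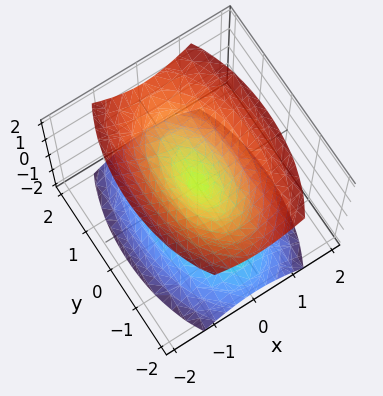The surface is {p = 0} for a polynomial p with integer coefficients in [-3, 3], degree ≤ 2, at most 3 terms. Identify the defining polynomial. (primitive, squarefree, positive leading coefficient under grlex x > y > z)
1. I count 2 distinct pieces. They look like related sheets of one shape, so recover p as a whole.
2. deg p = 2. A double cone through the origin; a quadric.
3. Symmetries: the y ↦ −y reflection is a symmetry, so y appears only in even powers; it's symmetric under x → −x, forcing even powers of x; it's symmetric under z → −z, forcing even powers of z.
4. Checking where it meets the axes: one z-axis crossing is at z = 0; it meets the y-axis at y = 0 (among the integer gridlines); it meets the x-axis at x = 0 (among the integer gridlines).
5. Solving for integer coefficients yields p as stated.

3*x^2 + y^2 - 2*z^2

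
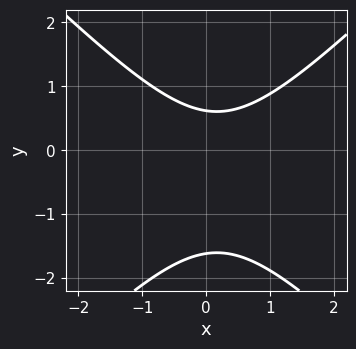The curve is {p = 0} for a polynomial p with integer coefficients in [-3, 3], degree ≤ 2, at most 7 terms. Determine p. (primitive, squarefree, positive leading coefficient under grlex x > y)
3*x^2 - 3*y^2 - x - 3*y + 3

(a) deg p = 2.
(b) Reading off the gridlines: the curve avoids every integer x-axis point in the box.
(c) Solving for integer coefficients yields p as stated.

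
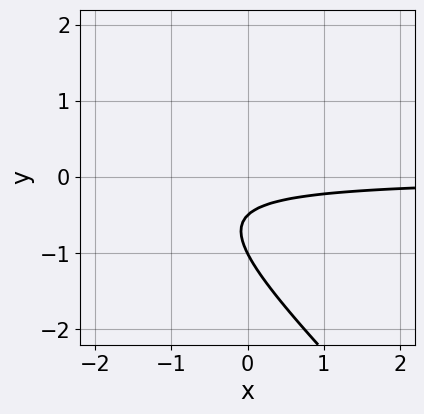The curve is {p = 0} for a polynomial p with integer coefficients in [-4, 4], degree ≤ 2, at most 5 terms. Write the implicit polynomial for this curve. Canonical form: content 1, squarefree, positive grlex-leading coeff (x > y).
2*x*y + 2*y^2 + 3*y + 1

deg p = 2.
Against the integer gridlines: no x-intercept at any integer in the box; it crosses the y-axis at the gridline y = -1.
Solving for integer coefficients yields p as stated.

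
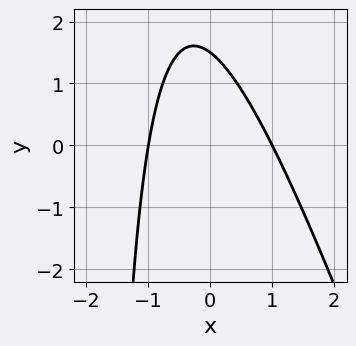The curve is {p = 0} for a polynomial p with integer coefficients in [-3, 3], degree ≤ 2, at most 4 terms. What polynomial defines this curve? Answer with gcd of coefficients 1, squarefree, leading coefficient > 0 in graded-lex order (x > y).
3*x^2 + x*y + 2*y - 3

(a) The degree is 2 — the shape is more complex than any degree-1 curve.
(b) Reading off the gridlines: the x-axis gridline crossings are at x ∈ {-1, 1}.
(c) These observations pin down the coefficients.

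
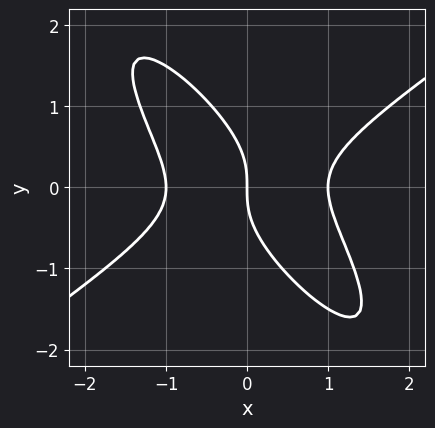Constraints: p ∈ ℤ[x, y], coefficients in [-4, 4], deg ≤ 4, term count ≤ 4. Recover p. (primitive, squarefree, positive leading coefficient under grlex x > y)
2*x^3 - 3*x*y^2 - 2*y^3 - 2*x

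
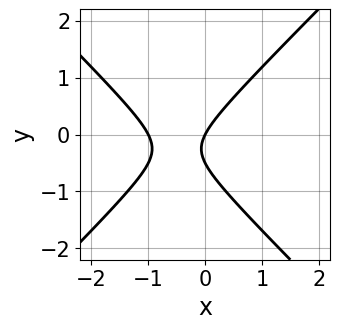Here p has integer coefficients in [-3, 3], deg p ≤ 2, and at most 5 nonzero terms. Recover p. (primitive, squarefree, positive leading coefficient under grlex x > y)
2*x^2 - 2*y^2 + 2*x - y

First, deg p = 2.
Next, checking where it meets the axes: the x-axis gridline crossings are at x ∈ {-1, 0}; it meets the y-axis at y = 0 (among the integer gridlines).
Finally, these observations pin down the coefficients.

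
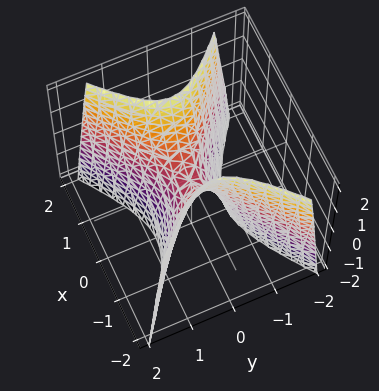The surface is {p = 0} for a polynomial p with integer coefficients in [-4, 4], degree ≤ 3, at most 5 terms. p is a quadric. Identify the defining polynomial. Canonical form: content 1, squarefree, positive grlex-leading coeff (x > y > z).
First, the degree is 2 — a hyperbolic paraboloid; a quadric.
Next, symmetries: it's symmetric under x → −x, forcing even powers of x; the y ↦ −y reflection is a symmetry, so y appears only in even powers.
Next, observable constraints: one y-axis crossing is at y = 0; it crosses the z-axis at the gridline z = 0.
Finally, solving for integer coefficients yields p as stated.

2*x^2 - 3*y^2 - z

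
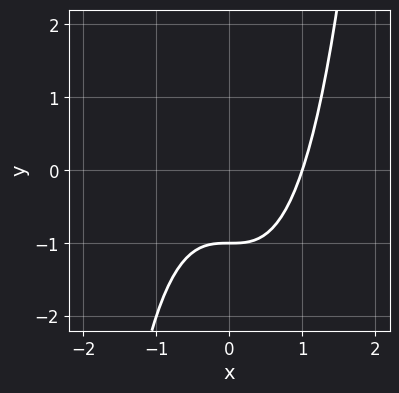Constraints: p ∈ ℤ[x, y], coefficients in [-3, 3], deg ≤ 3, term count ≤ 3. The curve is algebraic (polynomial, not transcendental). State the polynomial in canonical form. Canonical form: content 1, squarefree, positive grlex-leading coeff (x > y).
(a) The degree is 3 — no degree-2 curve has this shape.
(b) Reading off the gridlines: it crosses the y-axis at the gridline y = -1; one x-axis crossing is at x = 1.
(c) Matching integer coefficients to the picture gives p.

x^3 - y - 1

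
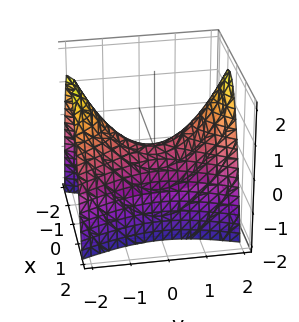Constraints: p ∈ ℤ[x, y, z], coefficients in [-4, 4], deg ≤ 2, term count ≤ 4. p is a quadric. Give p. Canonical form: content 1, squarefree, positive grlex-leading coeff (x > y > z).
3*x^2 - y^2 + 2*z

(a) deg p = 2. A hyperbolic paraboloid; a quadric.
(b) Symmetries: mirror symmetry x ↦ −x ⇒ only even powers of x; it's symmetric under y → −y, forcing even powers of y.
(c) Reading off the gridlines: it crosses the z-axis at the gridline z = 0; it crosses the x-axis at the gridline x = 0.
(d) Together with the visible shape, these determine p as stated.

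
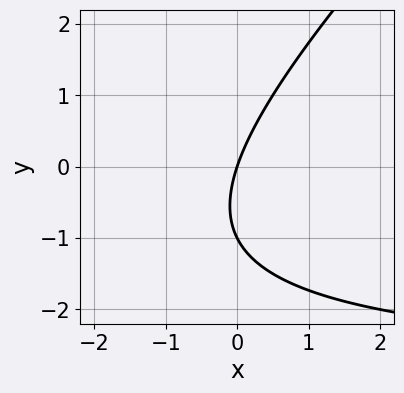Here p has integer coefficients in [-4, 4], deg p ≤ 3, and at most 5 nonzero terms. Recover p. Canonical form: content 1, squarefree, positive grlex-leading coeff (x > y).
x*y - y^2 + 3*x - y

First, the degree is 2 — a generic line meets the curve in up to 2 points.
Then, reading off the gridlines: one x-axis crossing is at x = 0; among the integer gridlines, it crosses the y-axis at y ∈ {-1, 0}.
Finally, these observations pin down the coefficients.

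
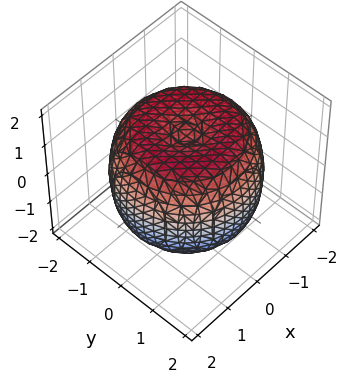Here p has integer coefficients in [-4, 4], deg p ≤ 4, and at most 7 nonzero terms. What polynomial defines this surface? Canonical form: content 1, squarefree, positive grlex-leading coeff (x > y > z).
x^4 + 2*x^2*y^2 + y^4 - 2*x^2 - 2*y^2 + 2*z^2 - 3

First, degree: a generic line meets the surface in up to 4 points, so deg p = 4.
Then, by symmetry, the surface is invariant under rotation about z: p = q(x² + y², z).
Next, from the visible intercepts: a circular section at z = 1 has radius between 1 and 2.
Finally, putting this together gives p.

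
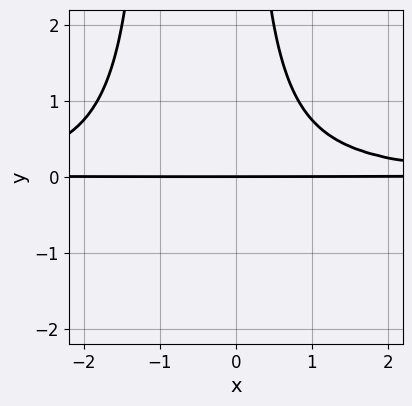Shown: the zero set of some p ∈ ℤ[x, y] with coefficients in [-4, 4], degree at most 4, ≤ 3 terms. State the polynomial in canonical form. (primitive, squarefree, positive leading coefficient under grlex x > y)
2*x^2*y^2 + 2*x*y^2 - 3*y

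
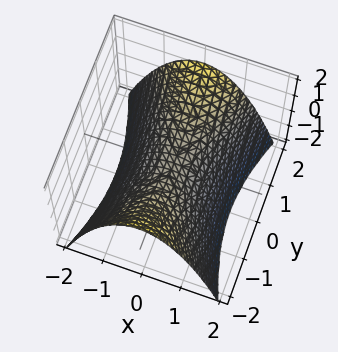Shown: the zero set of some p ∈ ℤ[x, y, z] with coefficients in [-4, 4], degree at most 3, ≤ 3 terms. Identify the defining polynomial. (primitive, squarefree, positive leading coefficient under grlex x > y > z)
3*x^2 - y^2 + 3*z

1. deg p = 2. A saddle surface; a quadric.
2. Symmetries: mirror symmetry y ↦ −y ⇒ only even powers of y; the x ↦ −x reflection is a symmetry, so x appears only in even powers.
3. Observable constraints: one x-axis crossing is at x = 0; it meets the y-axis at y = 0 (among the integer gridlines); it crosses the z-axis at the gridline z = 0.
4. Fitting integer coefficients to these (and the overall shape) gives p.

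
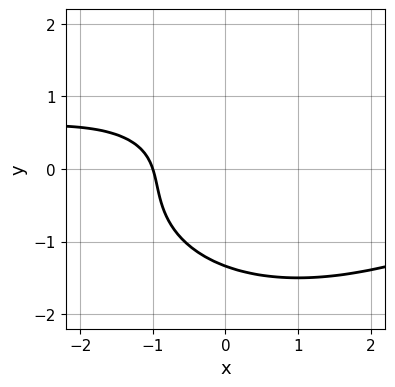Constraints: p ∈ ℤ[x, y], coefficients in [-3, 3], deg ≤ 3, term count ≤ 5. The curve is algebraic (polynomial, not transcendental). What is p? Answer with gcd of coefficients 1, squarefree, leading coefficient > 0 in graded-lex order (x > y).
x^2*y + 2*y^3 + y^2 + 3*x + 3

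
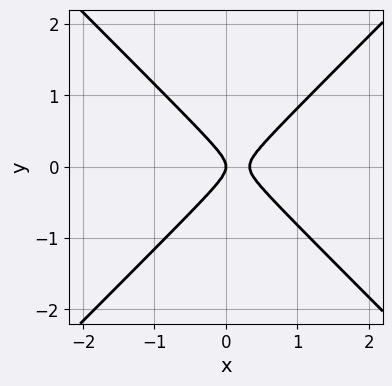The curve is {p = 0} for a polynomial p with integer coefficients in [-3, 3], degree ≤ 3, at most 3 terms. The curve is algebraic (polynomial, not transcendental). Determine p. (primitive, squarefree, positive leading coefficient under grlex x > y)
The degree is 2 — the shape is more complex than any degree-1 curve.
Symmetries: the y ↦ −y reflection is a symmetry, so y appears only in even powers.
From the visible intercepts: one y-axis crossing is at y = 0; one x-axis crossing is at x = 0.
Solving for integer coefficients yields p as stated.

3*x^2 - 3*y^2 - x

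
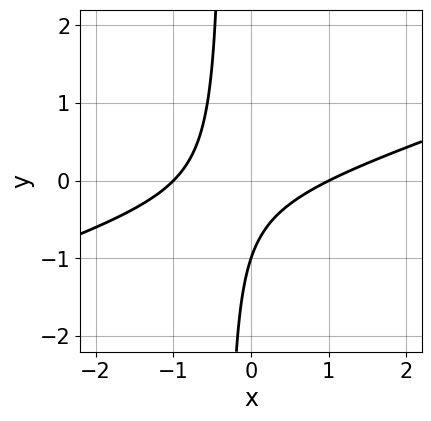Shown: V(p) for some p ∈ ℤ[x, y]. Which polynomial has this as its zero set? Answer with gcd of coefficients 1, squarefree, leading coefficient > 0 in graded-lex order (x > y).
x^2 - 3*x*y - y - 1

1. deg p = 2. The shape is more complex than any degree-1 curve.
2. From the axis intercepts and sections: it crosses the y-axis at the gridline y = -1; the x-axis gridline crossings are at x ∈ {-1, 1}.
3. These observations pin down the coefficients.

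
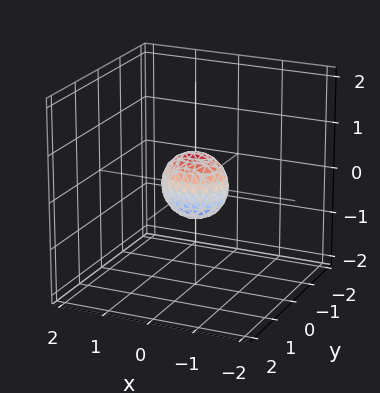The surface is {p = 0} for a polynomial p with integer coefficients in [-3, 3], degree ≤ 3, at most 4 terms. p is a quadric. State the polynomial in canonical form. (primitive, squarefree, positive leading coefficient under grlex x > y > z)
(a) Degree: a closed, bounded, convex surface; a quadric, so deg p = 2.
(b) Symmetries: it's symmetric under x → −x, forcing even powers of x; mirror symmetry y ↦ −y ⇒ only even powers of y; the z ↦ −z reflection is a symmetry, so z appears only in even powers.
(c) The integer polynomial consistent with all of this is the stated p.

2*x^2 + 3*y^2 + 2*z^2 - 1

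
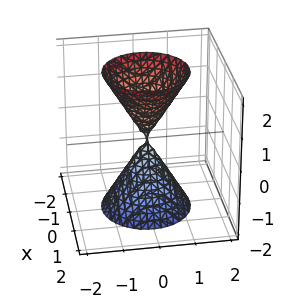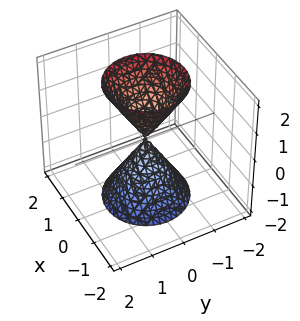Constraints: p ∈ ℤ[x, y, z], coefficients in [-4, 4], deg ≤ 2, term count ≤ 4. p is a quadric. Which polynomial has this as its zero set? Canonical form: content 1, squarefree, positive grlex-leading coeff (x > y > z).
3*x^2 + 3*y^2 - z^2

I count 2 distinct pieces.
deg p = 2.
Symmetries: the z-axis is an axis of rotation, so x and y enter only as x² + y²; it's symmetric under z → −z, forcing even powers of z.
From the visible intercepts: a circular section at z = -1 has radius between 0 and 1; it crosses the z-axis at the gridline z = 0; one y-axis crossing is at y = 0.
Assembling these constraints gives the stated polynomial.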